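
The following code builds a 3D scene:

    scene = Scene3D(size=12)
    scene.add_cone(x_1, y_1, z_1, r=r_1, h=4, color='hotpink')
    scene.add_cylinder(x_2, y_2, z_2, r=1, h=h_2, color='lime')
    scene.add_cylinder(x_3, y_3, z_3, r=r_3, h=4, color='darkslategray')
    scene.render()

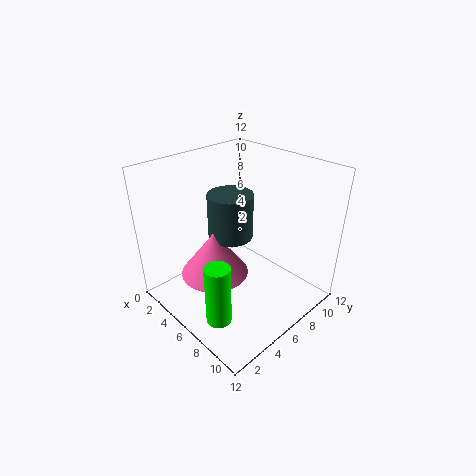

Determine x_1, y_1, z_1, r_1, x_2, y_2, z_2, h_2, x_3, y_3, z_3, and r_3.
x_1 = 4; y_1 = 5; z_1 = 2; r_1 = 3; x_2 = 8; y_2 = 2; z_2 = 1; h_2 = 5; x_3 = 4; y_3 = 7; z_3 = 5; r_3 = 2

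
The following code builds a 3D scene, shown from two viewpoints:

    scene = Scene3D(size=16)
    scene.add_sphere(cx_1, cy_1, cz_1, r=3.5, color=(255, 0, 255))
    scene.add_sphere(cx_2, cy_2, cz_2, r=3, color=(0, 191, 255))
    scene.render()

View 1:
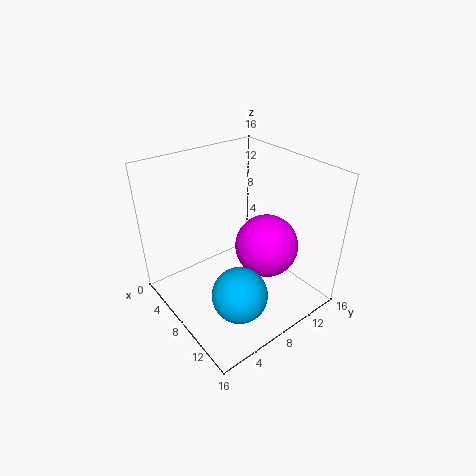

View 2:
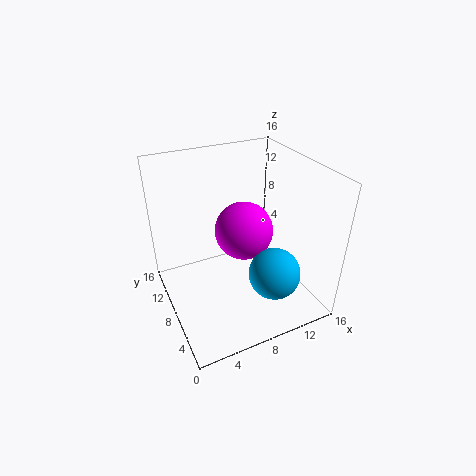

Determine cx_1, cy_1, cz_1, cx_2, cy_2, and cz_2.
cx_1 = 10, cy_1 = 10.5, cz_1 = 7, cx_2 = 11.5, cy_2 = 5.5, cz_2 = 3.5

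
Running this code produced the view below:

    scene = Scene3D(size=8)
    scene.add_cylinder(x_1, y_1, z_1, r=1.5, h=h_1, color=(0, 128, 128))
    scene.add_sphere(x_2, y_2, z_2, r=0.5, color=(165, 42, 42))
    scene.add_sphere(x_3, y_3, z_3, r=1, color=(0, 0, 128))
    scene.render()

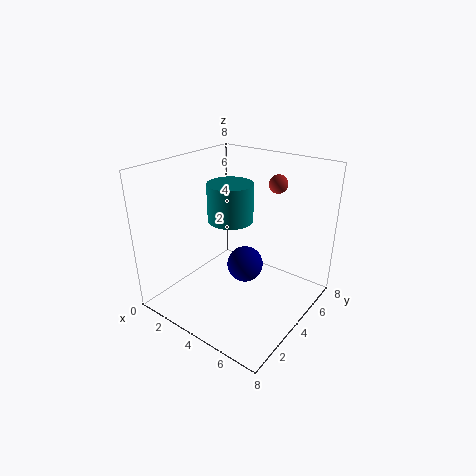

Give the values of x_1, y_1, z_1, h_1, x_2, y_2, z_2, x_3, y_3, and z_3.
x_1 = 1.5
y_1 = 6.5
z_1 = 3.5
h_1 = 2.5
x_2 = 5.5
y_2 = 5.5
z_2 = 7
x_3 = 4.5
y_3 = 4
z_3 = 2.5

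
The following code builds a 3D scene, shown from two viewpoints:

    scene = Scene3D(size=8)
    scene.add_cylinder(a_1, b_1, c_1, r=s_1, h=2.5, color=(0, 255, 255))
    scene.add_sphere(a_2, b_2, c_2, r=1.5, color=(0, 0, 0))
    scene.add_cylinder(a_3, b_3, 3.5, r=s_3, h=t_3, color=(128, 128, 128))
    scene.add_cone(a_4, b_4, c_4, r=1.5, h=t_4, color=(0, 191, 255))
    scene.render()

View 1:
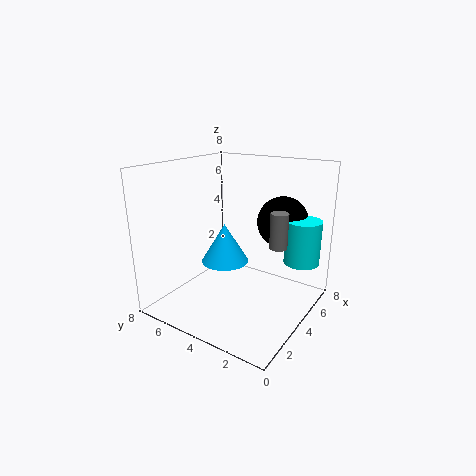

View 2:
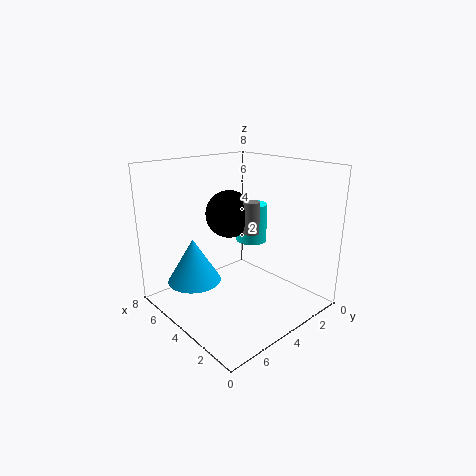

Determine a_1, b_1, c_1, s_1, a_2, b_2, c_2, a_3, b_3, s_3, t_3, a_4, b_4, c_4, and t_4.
a_1 = 6, b_1 = 1, c_1 = 2.5, s_1 = 1, a_2 = 6.5, b_2 = 2.5, c_2 = 4.5, a_3 = 5, b_3 = 2, s_3 = 0.5, t_3 = 2, a_4 = 5.5, b_4 = 6, c_4 = 1.5, t_4 = 2.5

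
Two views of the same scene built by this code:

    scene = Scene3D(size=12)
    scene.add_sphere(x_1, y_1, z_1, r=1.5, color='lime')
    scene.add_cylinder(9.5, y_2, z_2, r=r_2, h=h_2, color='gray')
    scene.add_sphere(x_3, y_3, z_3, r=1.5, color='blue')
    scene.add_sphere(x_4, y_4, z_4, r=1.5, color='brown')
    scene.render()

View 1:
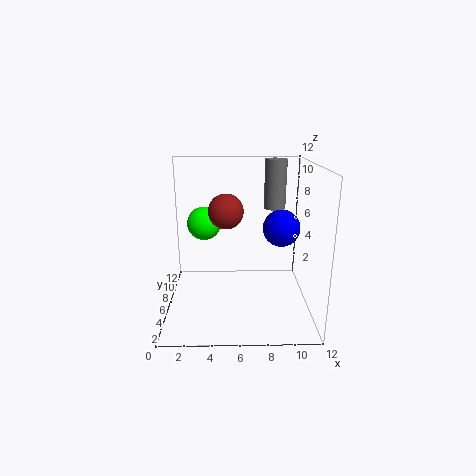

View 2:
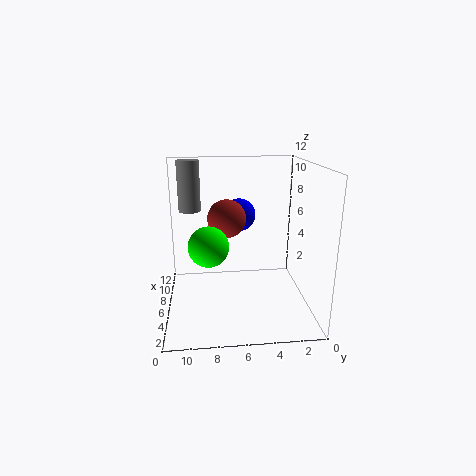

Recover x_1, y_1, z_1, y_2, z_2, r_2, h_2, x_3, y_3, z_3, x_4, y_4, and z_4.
x_1 = 3, y_1 = 8.5, z_1 = 6.5, y_2 = 10, z_2 = 7.5, r_2 = 1, h_2 = 4.5, x_3 = 9.5, y_3 = 5.5, z_3 = 7, x_4 = 5, y_4 = 7, z_4 = 8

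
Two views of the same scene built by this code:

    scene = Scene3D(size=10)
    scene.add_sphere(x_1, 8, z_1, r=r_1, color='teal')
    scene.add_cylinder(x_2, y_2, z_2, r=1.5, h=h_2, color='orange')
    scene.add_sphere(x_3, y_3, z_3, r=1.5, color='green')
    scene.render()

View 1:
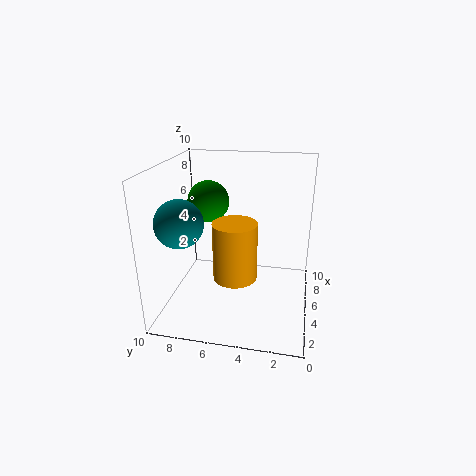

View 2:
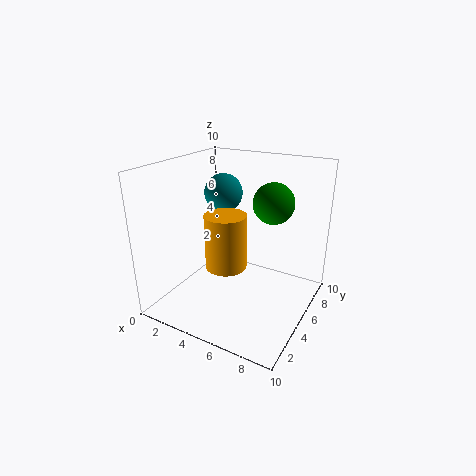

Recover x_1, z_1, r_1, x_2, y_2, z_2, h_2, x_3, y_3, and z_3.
x_1 = 2; z_1 = 7; r_1 = 1.5; x_2 = 4; y_2 = 5; z_2 = 2.5; h_2 = 4; x_3 = 6.5; y_3 = 7.5; z_3 = 7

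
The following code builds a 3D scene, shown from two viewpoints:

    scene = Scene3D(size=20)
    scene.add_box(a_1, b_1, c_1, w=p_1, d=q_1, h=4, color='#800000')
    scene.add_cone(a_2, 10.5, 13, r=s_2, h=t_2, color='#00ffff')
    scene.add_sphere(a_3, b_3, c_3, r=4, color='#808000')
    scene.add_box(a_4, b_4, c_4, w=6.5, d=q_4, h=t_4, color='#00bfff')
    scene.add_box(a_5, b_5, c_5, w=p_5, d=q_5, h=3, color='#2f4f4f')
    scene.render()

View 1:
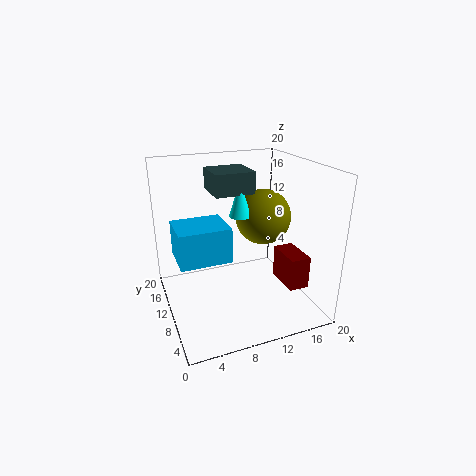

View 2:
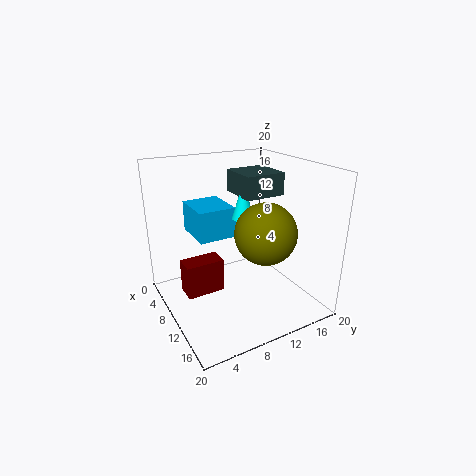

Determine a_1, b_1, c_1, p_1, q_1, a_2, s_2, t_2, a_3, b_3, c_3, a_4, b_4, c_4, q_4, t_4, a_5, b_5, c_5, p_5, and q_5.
a_1 = 13; b_1 = 0.5; c_1 = 6.5; p_1 = 2.5; q_1 = 4.5; a_2 = 10.5; s_2 = 1.5; t_2 = 5; a_3 = 14.5; b_3 = 11.5; c_3 = 12; a_4 = 1; b_4 = 5.5; c_4 = 9; q_4 = 5.5; t_4 = 4.5; a_5 = 7; b_5 = 10; c_5 = 16; p_5 = 5.5; q_5 = 5.5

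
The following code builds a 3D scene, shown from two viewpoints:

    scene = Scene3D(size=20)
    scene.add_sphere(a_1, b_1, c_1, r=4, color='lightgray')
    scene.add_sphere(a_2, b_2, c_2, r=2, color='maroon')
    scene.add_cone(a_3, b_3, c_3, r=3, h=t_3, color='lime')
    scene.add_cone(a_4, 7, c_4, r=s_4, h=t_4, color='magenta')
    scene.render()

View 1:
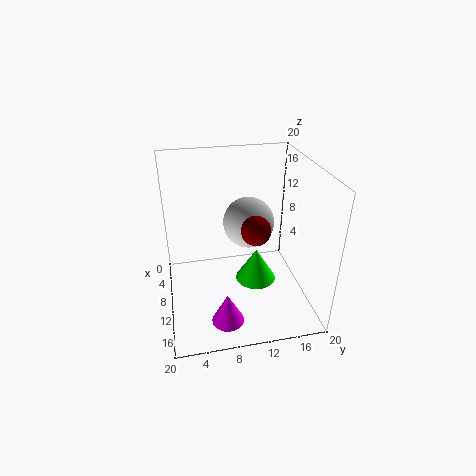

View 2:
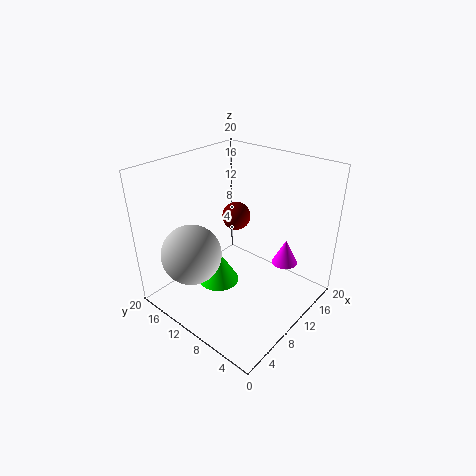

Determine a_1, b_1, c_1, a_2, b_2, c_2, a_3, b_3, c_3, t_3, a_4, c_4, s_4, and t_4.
a_1 = 4
b_1 = 13
c_1 = 9
a_2 = 12
b_2 = 12
c_2 = 12
a_3 = 9
b_3 = 13
c_3 = 2
t_3 = 5
a_4 = 18
c_4 = 3
s_4 = 2
t_4 = 4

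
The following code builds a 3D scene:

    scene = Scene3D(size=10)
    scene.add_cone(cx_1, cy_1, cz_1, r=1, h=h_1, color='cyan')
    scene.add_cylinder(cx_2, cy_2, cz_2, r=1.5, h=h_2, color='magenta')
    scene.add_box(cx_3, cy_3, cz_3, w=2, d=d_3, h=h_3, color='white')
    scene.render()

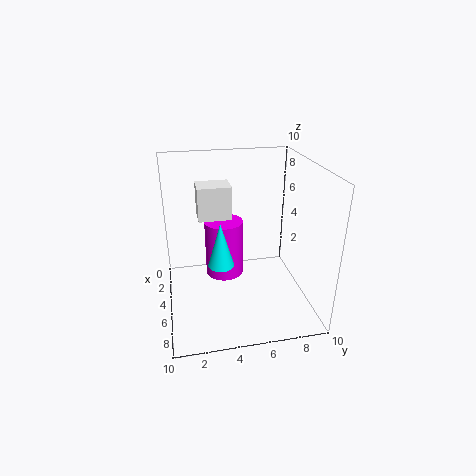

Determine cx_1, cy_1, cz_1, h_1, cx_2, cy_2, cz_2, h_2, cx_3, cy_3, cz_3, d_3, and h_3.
cx_1 = 3.5, cy_1 = 4, cz_1 = 2, h_1 = 3.5, cx_2 = 2, cy_2 = 4.5, cz_2 = 0.5, h_2 = 4.5, cx_3 = 1, cy_3 = 2.5, cz_3 = 5.5, d_3 = 2.5, h_3 = 2.5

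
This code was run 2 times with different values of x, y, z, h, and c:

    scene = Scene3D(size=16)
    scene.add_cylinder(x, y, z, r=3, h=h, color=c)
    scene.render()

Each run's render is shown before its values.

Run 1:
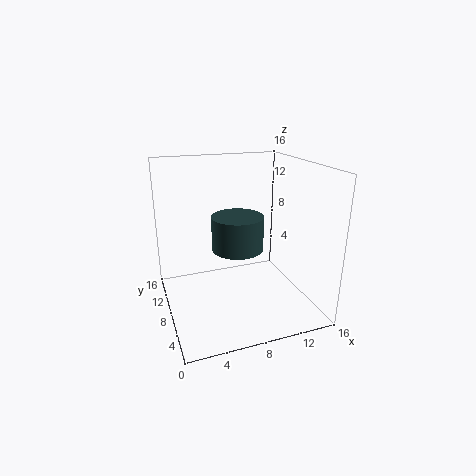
x = 8.5; y = 9.5; z = 6; h = 4; c = 'darkslategray'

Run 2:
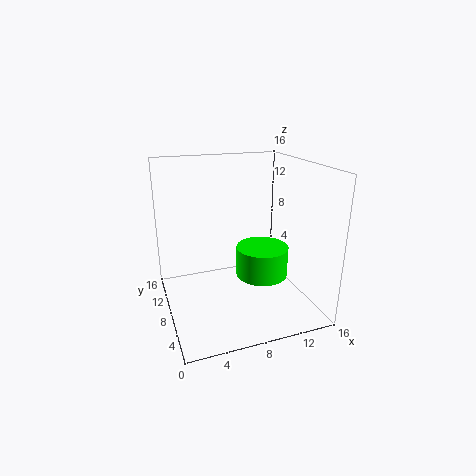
x = 11; y = 8; z = 3; h = 3.5; c = 'lime'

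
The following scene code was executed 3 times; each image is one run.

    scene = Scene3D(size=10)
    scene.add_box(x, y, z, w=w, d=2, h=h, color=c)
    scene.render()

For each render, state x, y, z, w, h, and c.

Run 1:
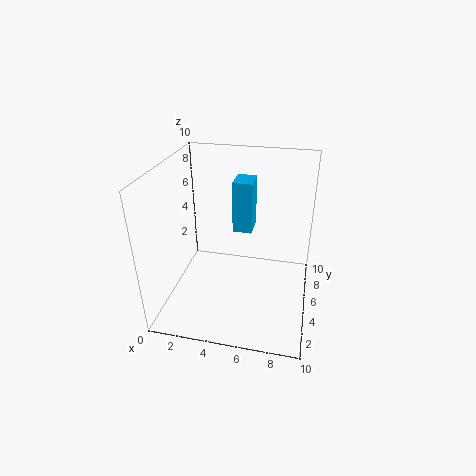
x = 4; y = 7.5; z = 4; w = 1.5; h = 4; c = 'deepskyblue'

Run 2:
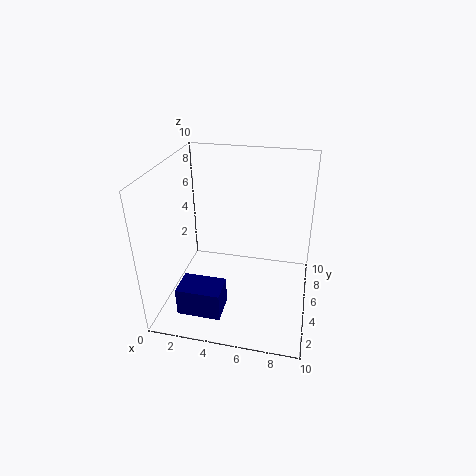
x = 1.5; y = 1.5; z = 0.5; w = 3; h = 2; c = 'navy'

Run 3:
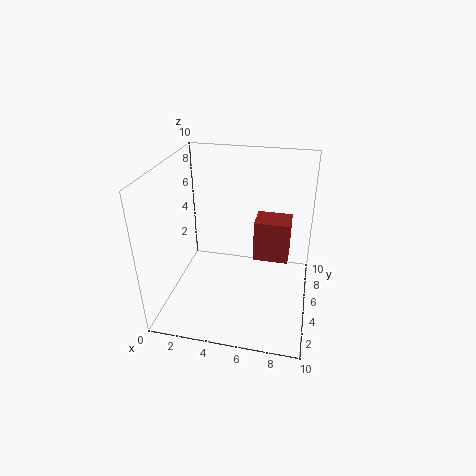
x = 6; y = 5.5; z = 3; w = 2.5; h = 3; c = 'brown'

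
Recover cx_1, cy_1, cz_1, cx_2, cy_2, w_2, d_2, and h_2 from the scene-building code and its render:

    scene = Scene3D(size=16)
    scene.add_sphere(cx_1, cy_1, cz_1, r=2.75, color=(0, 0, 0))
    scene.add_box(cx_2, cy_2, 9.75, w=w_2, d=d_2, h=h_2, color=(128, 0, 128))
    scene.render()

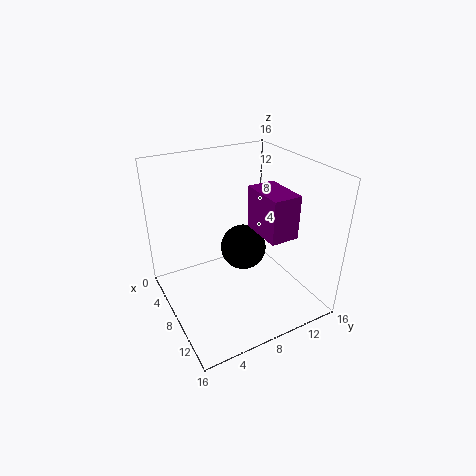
cx_1 = 5.75, cy_1 = 10, cz_1 = 5, cx_2 = 8.75, cy_2 = 8.75, w_2 = 4.75, d_2 = 3, h_2 = 4.5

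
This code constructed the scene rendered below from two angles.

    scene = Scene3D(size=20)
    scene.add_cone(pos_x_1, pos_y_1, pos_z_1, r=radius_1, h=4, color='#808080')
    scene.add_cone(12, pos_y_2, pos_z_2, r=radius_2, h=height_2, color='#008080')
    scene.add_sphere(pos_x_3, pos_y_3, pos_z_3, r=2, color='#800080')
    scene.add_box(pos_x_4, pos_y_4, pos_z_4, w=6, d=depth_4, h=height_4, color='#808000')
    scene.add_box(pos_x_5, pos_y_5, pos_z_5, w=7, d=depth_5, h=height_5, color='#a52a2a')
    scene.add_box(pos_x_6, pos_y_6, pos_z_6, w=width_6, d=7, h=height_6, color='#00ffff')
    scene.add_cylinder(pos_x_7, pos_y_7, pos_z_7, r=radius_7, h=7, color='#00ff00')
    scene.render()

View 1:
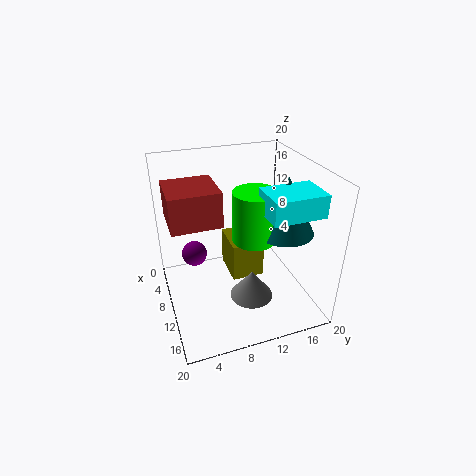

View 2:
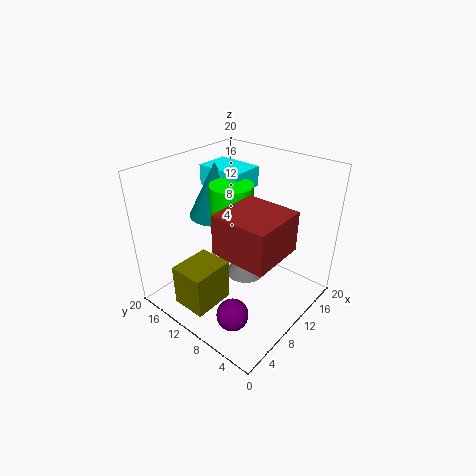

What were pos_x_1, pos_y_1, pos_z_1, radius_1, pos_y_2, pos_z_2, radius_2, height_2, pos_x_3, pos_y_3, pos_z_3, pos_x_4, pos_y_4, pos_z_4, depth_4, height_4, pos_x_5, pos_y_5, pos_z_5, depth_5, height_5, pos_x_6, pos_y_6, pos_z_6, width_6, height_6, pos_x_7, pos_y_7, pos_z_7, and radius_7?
pos_x_1 = 13, pos_y_1 = 11, pos_z_1 = 2, radius_1 = 3, pos_y_2 = 16, pos_z_2 = 11, radius_2 = 4, height_2 = 8, pos_x_3 = 3, pos_y_3 = 5, pos_z_3 = 4, pos_x_4 = 2, pos_y_4 = 10, pos_z_4 = 1, depth_4 = 5, height_4 = 6, pos_x_5 = 3, pos_y_5 = 1, pos_z_5 = 12, depth_5 = 7, height_5 = 5, pos_x_6 = 12, pos_y_6 = 12, pos_z_6 = 15, width_6 = 5, height_6 = 3, pos_x_7 = 11, pos_y_7 = 12, pos_z_7 = 10, radius_7 = 3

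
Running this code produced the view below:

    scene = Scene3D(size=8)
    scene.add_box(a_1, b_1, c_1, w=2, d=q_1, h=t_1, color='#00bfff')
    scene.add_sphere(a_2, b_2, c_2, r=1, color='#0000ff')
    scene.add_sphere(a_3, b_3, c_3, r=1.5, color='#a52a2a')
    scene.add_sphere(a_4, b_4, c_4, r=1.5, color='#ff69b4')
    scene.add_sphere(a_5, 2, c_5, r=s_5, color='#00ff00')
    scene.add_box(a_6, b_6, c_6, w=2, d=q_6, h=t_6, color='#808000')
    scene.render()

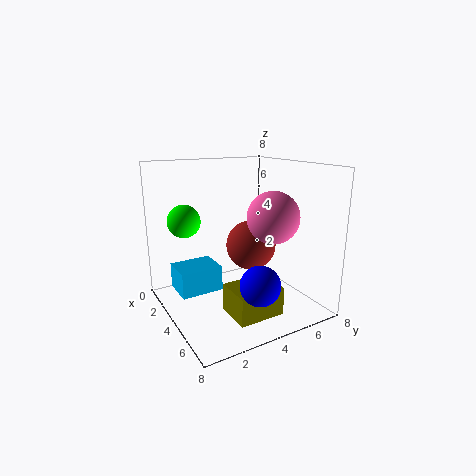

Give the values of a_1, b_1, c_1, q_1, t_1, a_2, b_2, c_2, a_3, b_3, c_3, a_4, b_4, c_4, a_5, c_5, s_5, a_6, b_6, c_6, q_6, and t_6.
a_1 = 1; b_1 = 1; c_1 = 0.5; q_1 = 2.5; t_1 = 1.5; a_2 = 7; b_2 = 3.5; c_2 = 2.5; a_3 = 3; b_3 = 5.5; c_3 = 3; a_4 = 4.5; b_4 = 6; c_4 = 5; a_5 = 1; c_5 = 4.5; s_5 = 1; a_6 = 5; b_6 = 2.5; c_6 = 0.5; q_6 = 2.5; t_6 = 1.5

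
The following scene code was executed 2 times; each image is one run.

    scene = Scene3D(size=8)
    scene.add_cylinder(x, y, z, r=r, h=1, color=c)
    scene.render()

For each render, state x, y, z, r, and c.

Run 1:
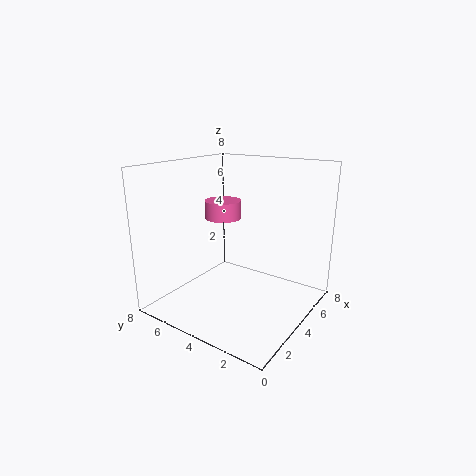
x = 4
y = 5
z = 5
r = 1
c = 'hotpink'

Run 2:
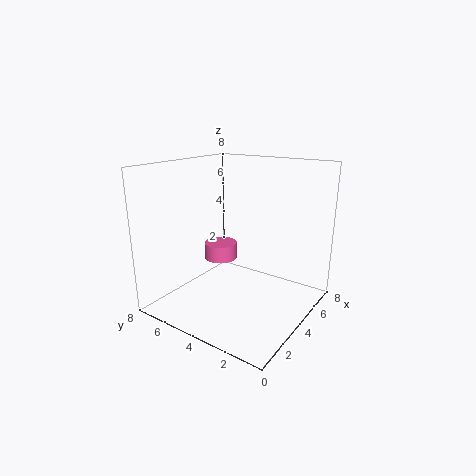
x = 5
y = 6
z = 2
r = 1
c = 'hotpink'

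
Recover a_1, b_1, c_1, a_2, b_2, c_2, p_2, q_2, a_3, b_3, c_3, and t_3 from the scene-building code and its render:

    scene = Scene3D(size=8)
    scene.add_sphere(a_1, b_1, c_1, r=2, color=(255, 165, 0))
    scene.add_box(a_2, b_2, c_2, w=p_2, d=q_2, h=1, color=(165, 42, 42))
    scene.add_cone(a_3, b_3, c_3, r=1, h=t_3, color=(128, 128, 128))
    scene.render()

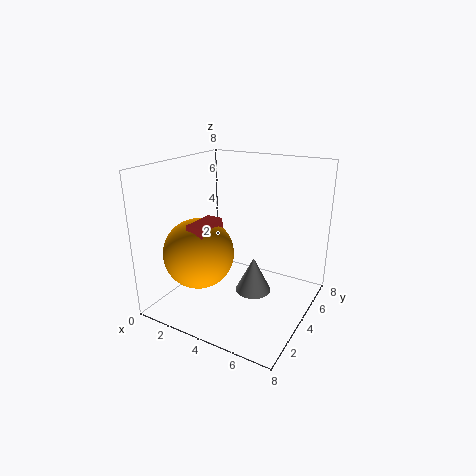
a_1 = 2; b_1 = 3; c_1 = 3; a_2 = 2; b_2 = 2; c_2 = 4; p_2 = 1; q_2 = 2; a_3 = 5; b_3 = 4; c_3 = 1; t_3 = 2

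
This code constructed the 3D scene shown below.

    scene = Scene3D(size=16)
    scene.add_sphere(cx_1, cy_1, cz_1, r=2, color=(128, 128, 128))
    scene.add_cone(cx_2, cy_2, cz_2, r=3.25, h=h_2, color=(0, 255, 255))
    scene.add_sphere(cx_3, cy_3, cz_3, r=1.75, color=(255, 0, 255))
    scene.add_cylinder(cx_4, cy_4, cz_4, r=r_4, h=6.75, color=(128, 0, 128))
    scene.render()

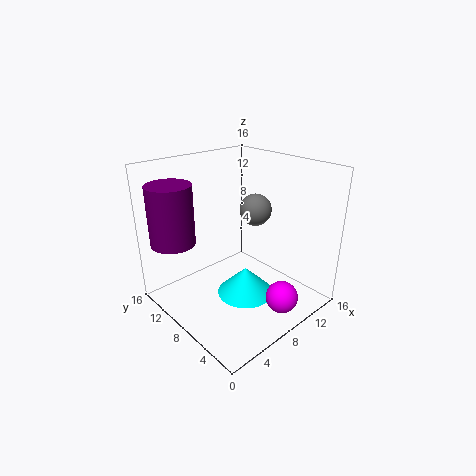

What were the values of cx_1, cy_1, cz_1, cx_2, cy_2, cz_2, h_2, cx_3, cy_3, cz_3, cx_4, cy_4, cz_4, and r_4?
cx_1 = 13.25; cy_1 = 10.5; cz_1 = 9.25; cx_2 = 8.5; cy_2 = 7.25; cz_2 = 1; h_2 = 3.25; cx_3 = 9.5; cy_3 = 2.5; cz_3 = 2.25; cx_4 = 2.75; cy_4 = 13; cz_4 = 7.25; r_4 = 2.5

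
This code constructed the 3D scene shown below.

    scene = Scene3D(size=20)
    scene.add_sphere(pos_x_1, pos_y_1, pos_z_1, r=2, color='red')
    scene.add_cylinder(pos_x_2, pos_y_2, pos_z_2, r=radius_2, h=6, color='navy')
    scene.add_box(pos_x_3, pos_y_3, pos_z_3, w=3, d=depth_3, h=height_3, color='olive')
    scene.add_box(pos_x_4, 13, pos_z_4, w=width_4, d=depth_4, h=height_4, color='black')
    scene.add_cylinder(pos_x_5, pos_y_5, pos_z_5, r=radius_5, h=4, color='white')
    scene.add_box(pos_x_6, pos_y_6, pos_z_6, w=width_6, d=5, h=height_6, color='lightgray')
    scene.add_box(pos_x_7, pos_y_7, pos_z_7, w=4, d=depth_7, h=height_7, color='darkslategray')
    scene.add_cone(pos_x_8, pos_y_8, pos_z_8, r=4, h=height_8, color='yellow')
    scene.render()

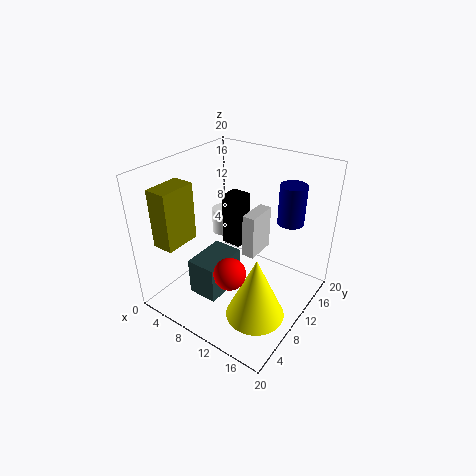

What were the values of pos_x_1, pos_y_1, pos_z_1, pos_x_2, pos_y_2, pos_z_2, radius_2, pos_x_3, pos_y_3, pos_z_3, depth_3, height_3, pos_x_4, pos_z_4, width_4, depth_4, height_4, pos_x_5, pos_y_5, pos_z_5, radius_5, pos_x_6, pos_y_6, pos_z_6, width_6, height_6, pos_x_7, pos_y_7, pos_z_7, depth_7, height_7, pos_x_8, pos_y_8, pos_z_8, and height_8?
pos_x_1 = 13
pos_y_1 = 4
pos_z_1 = 9
pos_x_2 = 14
pos_y_2 = 18
pos_z_2 = 10
radius_2 = 2
pos_x_3 = 2
pos_y_3 = 2
pos_z_3 = 10
depth_3 = 5
height_3 = 8
pos_x_4 = 5
pos_z_4 = 6
width_4 = 3
depth_4 = 3
height_4 = 8
pos_x_5 = 3
pos_y_5 = 16
pos_z_5 = 6
radius_5 = 2
pos_x_6 = 8
pos_y_6 = 14
pos_z_6 = 4
width_6 = 2
height_6 = 7
pos_x_7 = 7
pos_y_7 = 3
pos_z_7 = 4
depth_7 = 6
height_7 = 5
pos_x_8 = 15
pos_y_8 = 7
pos_z_8 = 1
height_8 = 9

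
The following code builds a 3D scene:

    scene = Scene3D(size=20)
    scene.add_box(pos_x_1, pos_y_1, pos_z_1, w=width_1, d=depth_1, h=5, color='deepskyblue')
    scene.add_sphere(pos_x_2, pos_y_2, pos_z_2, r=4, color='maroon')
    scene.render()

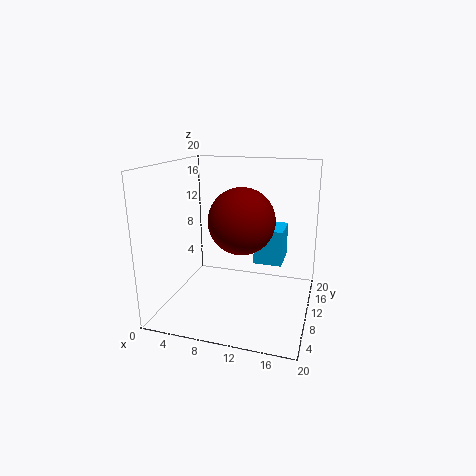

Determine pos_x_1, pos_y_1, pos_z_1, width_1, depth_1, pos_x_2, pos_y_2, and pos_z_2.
pos_x_1 = 12; pos_y_1 = 11; pos_z_1 = 6; width_1 = 4; depth_1 = 5; pos_x_2 = 12; pos_y_2 = 5; pos_z_2 = 14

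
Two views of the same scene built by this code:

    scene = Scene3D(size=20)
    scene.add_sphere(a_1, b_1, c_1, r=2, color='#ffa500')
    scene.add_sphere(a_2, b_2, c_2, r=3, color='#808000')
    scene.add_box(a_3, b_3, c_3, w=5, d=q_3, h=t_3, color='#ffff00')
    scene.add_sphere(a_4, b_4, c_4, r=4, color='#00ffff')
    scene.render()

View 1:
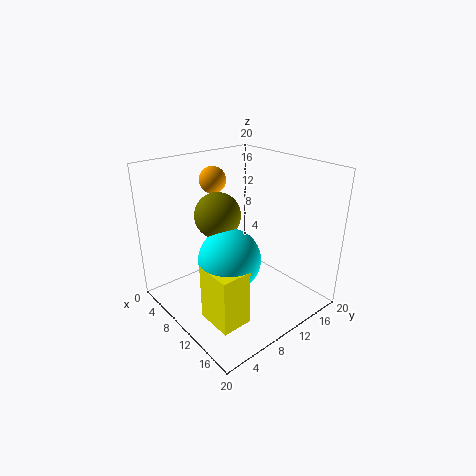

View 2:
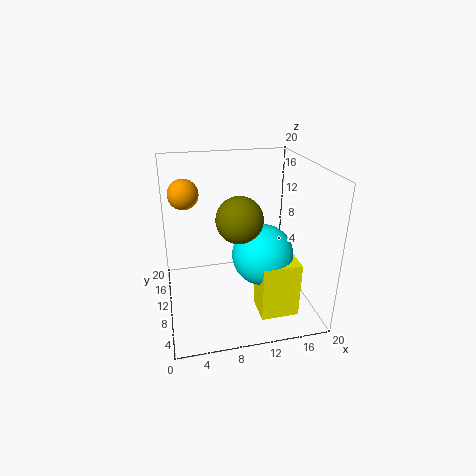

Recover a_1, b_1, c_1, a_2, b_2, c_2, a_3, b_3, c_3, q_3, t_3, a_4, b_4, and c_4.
a_1 = 3
b_1 = 11
c_1 = 16.5
a_2 = 9.5
b_2 = 7
c_2 = 14
a_3 = 11.5
b_3 = 2.5
c_3 = 1.5
q_3 = 4
t_3 = 7.5
a_4 = 12.5
b_4 = 6.5
c_4 = 9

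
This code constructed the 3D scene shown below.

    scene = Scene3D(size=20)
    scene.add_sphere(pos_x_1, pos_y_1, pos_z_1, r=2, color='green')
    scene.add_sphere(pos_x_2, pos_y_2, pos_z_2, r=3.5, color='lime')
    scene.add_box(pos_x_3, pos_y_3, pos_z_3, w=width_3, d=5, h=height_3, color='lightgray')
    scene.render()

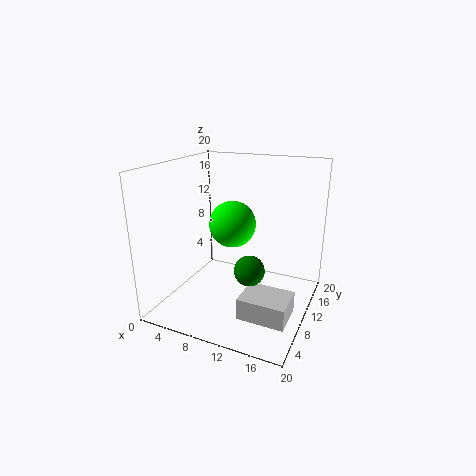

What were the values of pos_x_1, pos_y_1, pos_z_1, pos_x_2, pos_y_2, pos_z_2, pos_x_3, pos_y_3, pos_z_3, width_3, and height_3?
pos_x_1 = 13
pos_y_1 = 7
pos_z_1 = 7
pos_x_2 = 7.5
pos_y_2 = 13.5
pos_z_2 = 10.5
pos_x_3 = 12
pos_y_3 = 5
pos_z_3 = 0.5
width_3 = 6.5
height_3 = 3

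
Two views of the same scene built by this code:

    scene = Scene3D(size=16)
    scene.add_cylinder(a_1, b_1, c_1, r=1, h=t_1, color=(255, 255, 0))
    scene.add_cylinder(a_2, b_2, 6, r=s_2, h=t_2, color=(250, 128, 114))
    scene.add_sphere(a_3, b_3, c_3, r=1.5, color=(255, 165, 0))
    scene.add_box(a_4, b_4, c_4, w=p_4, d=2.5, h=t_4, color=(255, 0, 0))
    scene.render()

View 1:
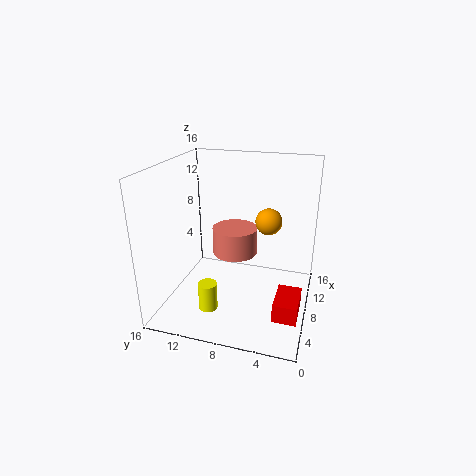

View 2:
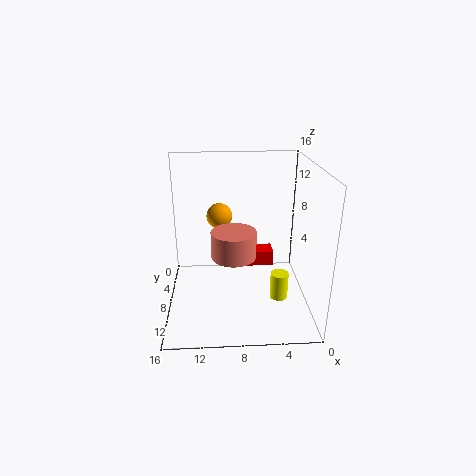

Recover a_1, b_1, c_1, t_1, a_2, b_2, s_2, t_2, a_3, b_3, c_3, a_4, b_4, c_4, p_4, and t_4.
a_1 = 3.5, b_1 = 10, c_1 = 1.5, t_1 = 3, a_2 = 8.5, b_2 = 8.5, s_2 = 2.5, t_2 = 3, a_3 = 10, b_3 = 5, c_3 = 9.5, a_4 = 3, b_4 = 0.5, c_4 = 1.5, p_4 = 4, t_4 = 2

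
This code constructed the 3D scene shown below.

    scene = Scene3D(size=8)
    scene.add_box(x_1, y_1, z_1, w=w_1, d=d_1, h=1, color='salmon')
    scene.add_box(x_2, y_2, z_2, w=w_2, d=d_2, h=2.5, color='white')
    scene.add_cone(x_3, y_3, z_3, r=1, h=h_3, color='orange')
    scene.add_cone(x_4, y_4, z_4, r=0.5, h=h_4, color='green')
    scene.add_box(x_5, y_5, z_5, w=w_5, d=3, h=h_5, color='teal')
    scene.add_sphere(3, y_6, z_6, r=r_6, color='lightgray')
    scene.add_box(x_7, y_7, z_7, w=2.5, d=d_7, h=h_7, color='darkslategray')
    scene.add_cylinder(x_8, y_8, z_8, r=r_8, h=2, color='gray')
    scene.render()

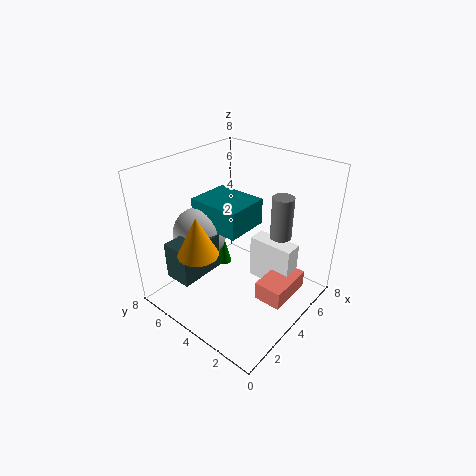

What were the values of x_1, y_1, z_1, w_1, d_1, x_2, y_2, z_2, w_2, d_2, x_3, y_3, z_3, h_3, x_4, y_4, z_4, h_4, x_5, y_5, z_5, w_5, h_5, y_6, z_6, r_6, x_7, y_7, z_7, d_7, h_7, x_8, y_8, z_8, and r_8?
x_1 = 3
y_1 = 0.5
z_1 = 1.5
w_1 = 2.5
d_1 = 1.5
x_2 = 4.5
y_2 = 1
z_2 = 1.5
w_2 = 1
d_2 = 2.5
x_3 = 1
y_3 = 4
z_3 = 4.5
h_3 = 2
x_4 = 5.5
y_4 = 6.5
z_4 = 0.5
h_4 = 2
x_5 = 3
y_5 = 3.5
z_5 = 4.5
w_5 = 2.5
h_5 = 1.5
y_6 = 6
z_6 = 4
r_6 = 1.5
x_7 = 0.5
y_7 = 4.5
z_7 = 2.5
d_7 = 1.5
h_7 = 2
x_8 = 3.5
y_8 = 1
z_8 = 5.5
r_8 = 0.5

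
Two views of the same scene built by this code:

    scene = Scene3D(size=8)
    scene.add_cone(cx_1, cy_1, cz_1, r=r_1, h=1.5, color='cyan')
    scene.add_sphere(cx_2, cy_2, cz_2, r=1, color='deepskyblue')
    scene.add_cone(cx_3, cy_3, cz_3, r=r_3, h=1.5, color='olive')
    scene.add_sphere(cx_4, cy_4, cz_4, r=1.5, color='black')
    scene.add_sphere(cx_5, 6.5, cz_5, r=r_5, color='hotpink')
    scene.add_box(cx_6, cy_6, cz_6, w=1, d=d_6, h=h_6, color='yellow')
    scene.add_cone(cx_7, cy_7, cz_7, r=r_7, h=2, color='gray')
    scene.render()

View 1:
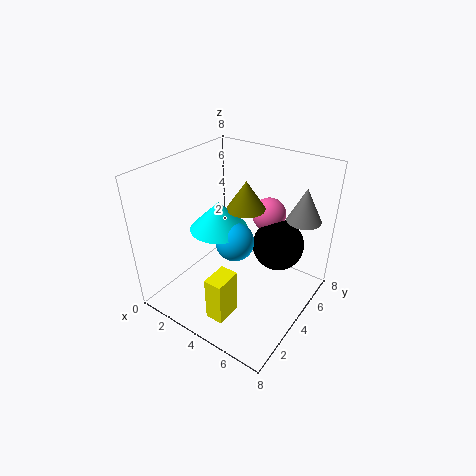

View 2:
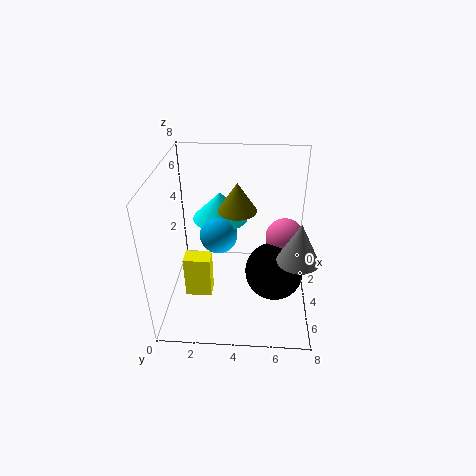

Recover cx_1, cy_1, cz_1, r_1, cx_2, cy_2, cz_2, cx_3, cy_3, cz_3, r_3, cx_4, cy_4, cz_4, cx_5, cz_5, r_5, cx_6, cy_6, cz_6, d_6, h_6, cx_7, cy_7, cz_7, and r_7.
cx_1 = 3.5; cy_1 = 3; cz_1 = 5; r_1 = 1.5; cx_2 = 4.5; cy_2 = 3; cz_2 = 4.5; cx_3 = 4.5; cy_3 = 4; cz_3 = 6; r_3 = 1; cx_4 = 5.5; cy_4 = 6; cz_4 = 3; cx_5 = 4.5; cz_5 = 4.5; r_5 = 1; cx_6 = 4; cy_6 = 1; cz_6 = 0.5; d_6 = 1.5; h_6 = 2.5; cx_7 = 6.5; cy_7 = 7; cz_7 = 4.5; r_7 = 1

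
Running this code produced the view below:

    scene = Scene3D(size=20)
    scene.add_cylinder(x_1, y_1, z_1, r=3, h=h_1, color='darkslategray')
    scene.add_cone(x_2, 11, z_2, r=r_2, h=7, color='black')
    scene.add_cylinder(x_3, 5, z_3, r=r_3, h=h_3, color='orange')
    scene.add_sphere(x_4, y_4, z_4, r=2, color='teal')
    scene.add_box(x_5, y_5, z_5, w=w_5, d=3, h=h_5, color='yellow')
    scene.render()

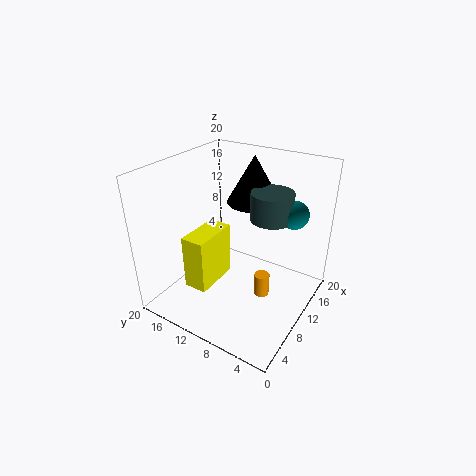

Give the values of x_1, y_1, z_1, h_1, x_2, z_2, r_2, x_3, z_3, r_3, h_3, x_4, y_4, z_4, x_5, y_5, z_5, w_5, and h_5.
x_1 = 14; y_1 = 7; z_1 = 12; h_1 = 4; x_2 = 16; z_2 = 13; r_2 = 4; x_3 = 8; z_3 = 4; r_3 = 1; h_3 = 3; x_4 = 15; y_4 = 4; z_4 = 13; x_5 = 2; y_5 = 10; z_5 = 6; w_5 = 6; h_5 = 7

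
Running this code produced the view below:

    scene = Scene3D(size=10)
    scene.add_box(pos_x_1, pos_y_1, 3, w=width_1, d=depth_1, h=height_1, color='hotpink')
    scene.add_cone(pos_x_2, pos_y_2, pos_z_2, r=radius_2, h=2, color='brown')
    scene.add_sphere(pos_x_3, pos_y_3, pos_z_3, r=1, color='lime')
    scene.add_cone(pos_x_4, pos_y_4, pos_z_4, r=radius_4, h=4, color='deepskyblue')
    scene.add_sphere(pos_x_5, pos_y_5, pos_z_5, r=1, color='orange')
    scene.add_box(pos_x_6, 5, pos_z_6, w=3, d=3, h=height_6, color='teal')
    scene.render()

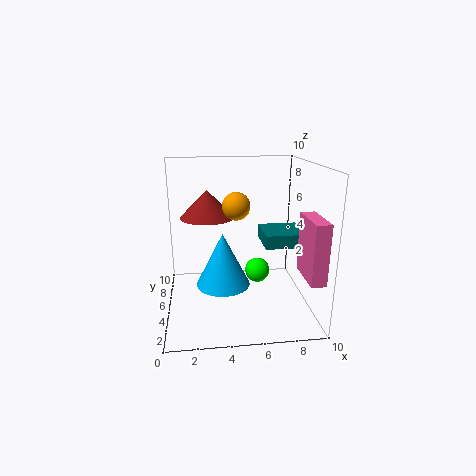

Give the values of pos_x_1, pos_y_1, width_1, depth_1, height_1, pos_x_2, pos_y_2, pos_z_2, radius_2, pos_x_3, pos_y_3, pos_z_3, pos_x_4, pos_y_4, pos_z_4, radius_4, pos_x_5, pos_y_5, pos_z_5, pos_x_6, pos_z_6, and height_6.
pos_x_1 = 9; pos_y_1 = 1; width_1 = 1; depth_1 = 3; height_1 = 4; pos_x_2 = 3; pos_y_2 = 7; pos_z_2 = 6; radius_2 = 2; pos_x_3 = 7; pos_y_3 = 8; pos_z_3 = 1; pos_x_4 = 4; pos_y_4 = 6; pos_z_4 = 1; radius_4 = 2; pos_x_5 = 5; pos_y_5 = 6; pos_z_5 = 7; pos_x_6 = 7; pos_z_6 = 4; height_6 = 1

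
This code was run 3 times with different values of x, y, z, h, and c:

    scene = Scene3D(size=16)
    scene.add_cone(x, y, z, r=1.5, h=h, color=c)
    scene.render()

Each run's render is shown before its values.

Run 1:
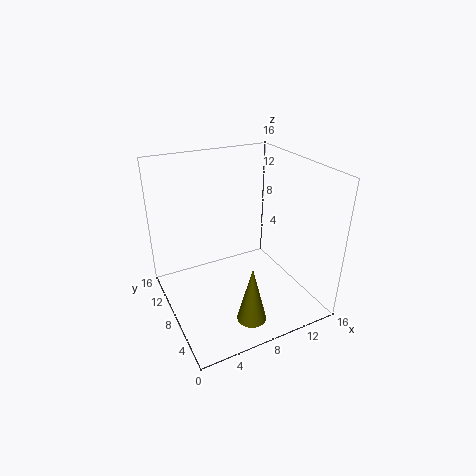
x = 6.5, y = 2, z = 2, h = 6, c = 'olive'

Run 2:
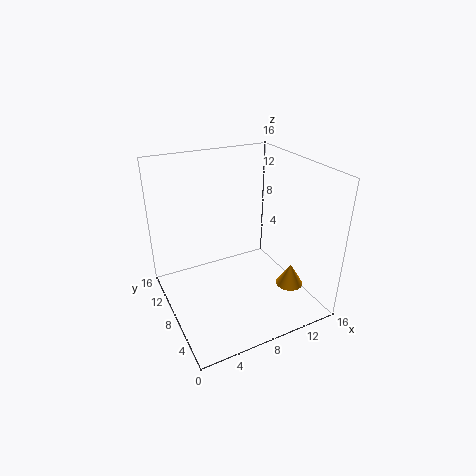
x = 12.5, y = 4, z = 3, h = 2.5, c = 'orange'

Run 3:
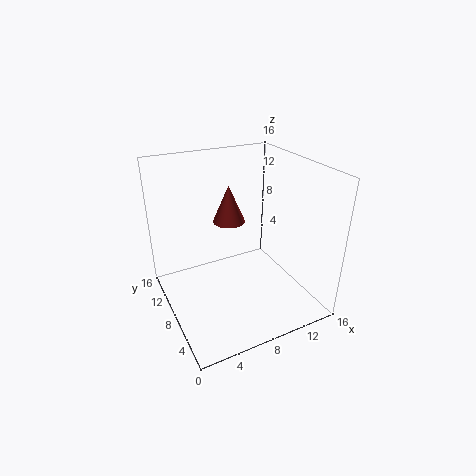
x = 5.5, y = 5, z = 12, h = 3.5, c = 'brown'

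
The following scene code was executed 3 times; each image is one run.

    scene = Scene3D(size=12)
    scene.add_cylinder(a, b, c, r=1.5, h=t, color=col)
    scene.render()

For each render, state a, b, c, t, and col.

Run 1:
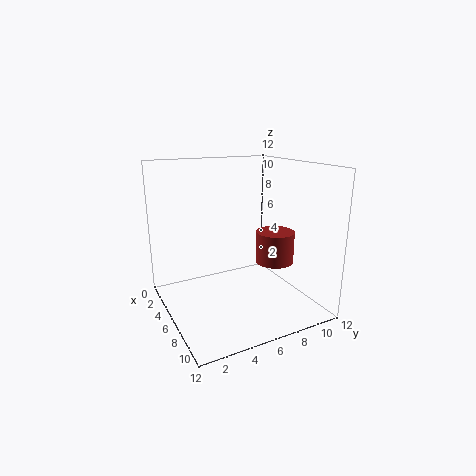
a = 8.5, b = 8, c = 4.5, t = 2.5, col = 'brown'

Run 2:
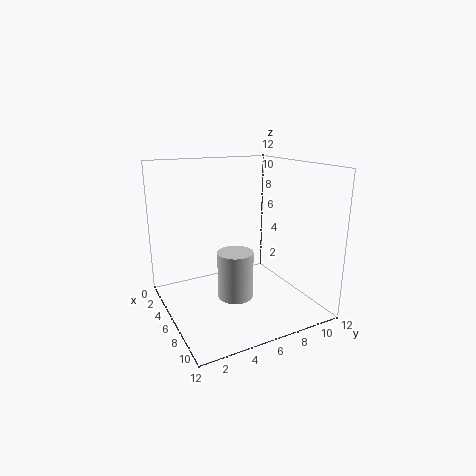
a = 6.5, b = 5.5, c = 1, t = 4, col = 'lightgray'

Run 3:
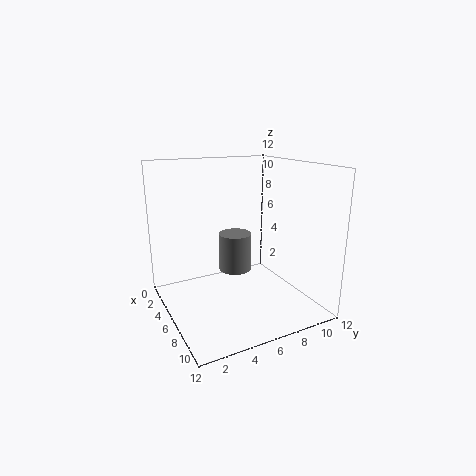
a = 3.5, b = 7, c = 2, t = 3.5, col = 'gray'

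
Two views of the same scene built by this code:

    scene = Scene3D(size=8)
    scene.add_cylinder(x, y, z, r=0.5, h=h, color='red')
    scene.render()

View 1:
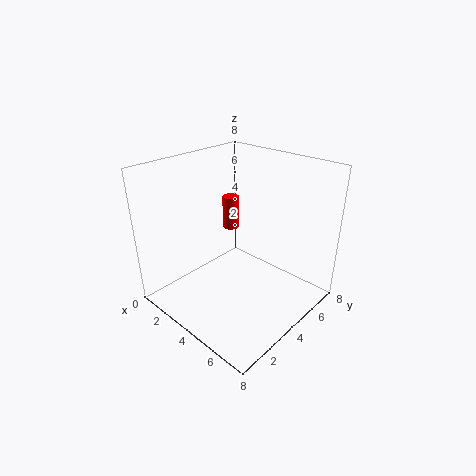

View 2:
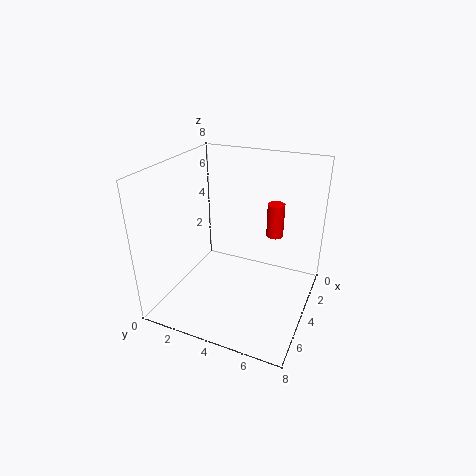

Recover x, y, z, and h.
x = 2; y = 5.5; z = 3.5; h = 2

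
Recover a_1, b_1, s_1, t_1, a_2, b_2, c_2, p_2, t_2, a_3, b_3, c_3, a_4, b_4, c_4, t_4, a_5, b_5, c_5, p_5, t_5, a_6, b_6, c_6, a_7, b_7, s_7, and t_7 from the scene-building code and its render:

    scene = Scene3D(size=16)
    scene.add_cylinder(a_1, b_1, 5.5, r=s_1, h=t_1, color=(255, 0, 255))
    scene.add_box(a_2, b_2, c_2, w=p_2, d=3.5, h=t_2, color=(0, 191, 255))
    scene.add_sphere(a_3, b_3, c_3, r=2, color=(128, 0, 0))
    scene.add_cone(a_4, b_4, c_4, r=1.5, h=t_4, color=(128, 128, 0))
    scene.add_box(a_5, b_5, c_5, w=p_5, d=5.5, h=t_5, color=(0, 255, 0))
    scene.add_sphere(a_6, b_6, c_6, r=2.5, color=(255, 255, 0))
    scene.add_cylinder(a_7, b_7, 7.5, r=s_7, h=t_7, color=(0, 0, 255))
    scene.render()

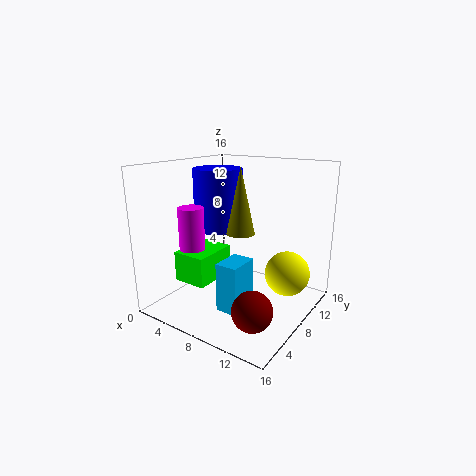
a_1 = 2.5
b_1 = 6.5
s_1 = 1.5
t_1 = 5.5
a_2 = 7.5
b_2 = 4.5
c_2 = 0.5
p_2 = 2.5
t_2 = 5.5
a_3 = 13
b_3 = 3
c_3 = 3
a_4 = 9
b_4 = 7
c_4 = 9
t_4 = 7
a_5 = 1.5
b_5 = 4.5
c_5 = 2.5
p_5 = 4
t_5 = 3.5
a_6 = 13
b_6 = 10.5
c_6 = 4
a_7 = 3
b_7 = 11
s_7 = 3
t_7 = 7.5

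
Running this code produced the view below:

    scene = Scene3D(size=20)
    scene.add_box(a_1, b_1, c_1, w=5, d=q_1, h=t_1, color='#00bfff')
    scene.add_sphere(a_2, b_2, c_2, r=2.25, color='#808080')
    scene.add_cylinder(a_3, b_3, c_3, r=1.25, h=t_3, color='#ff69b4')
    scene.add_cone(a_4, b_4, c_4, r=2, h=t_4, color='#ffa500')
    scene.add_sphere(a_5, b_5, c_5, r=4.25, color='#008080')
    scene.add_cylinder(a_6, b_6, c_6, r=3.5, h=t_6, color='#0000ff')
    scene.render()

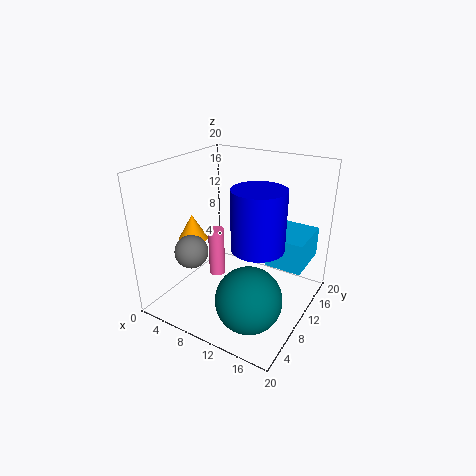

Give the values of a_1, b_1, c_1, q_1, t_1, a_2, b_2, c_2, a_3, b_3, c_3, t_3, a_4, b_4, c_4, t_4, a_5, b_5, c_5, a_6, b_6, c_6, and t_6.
a_1 = 14; b_1 = 10.75; c_1 = 6.5; q_1 = 6.75; t_1 = 4.25; a_2 = 5.75; b_2 = 5; c_2 = 9; a_3 = 4.5; b_3 = 12.5; c_3 = 1.25; t_3 = 7.75; a_4 = 4.75; b_4 = 6.75; c_4 = 10; t_4 = 3.5; a_5 = 14.75; b_5 = 4.75; c_5 = 4.75; a_6 = 13.75; b_6 = 8.75; c_6 = 10; t_6 = 8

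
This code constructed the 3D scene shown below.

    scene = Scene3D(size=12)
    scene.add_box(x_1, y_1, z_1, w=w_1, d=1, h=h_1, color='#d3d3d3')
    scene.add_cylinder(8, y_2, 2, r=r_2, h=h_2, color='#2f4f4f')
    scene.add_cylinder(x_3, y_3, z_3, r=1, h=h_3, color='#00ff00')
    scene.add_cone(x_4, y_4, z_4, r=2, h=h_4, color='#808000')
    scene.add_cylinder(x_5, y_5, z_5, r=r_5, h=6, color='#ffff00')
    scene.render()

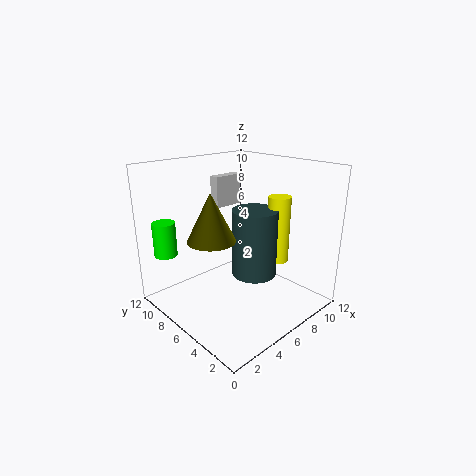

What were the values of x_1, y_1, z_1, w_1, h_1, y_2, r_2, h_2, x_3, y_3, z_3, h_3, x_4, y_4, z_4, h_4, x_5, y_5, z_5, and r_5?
x_1 = 8; y_1 = 11; z_1 = 7; w_1 = 3; h_1 = 3; y_2 = 6; r_2 = 2; h_2 = 6; x_3 = 2; y_3 = 11; z_3 = 4; h_3 = 3; x_4 = 4; y_4 = 7; z_4 = 6; h_4 = 4; x_5 = 10; y_5 = 5; z_5 = 3; r_5 = 1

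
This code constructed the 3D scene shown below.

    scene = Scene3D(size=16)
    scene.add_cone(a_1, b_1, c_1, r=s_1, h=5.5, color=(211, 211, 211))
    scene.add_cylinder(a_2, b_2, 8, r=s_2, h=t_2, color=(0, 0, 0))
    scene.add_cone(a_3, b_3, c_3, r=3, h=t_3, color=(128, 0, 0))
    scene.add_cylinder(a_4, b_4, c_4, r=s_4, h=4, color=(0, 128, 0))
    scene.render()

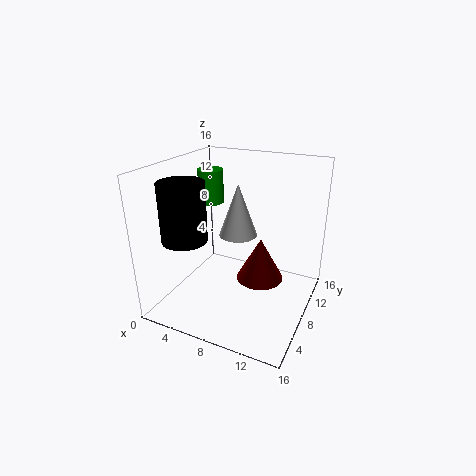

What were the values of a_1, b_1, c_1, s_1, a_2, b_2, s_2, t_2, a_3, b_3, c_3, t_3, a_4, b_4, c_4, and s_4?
a_1 = 8.5
b_1 = 7
c_1 = 9
s_1 = 2
a_2 = 3
b_2 = 5
s_2 = 2.5
t_2 = 6.5
a_3 = 9
b_3 = 12.5
c_3 = 0.5
t_3 = 5.5
a_4 = 3
b_4 = 11
c_4 = 10.5
s_4 = 1.5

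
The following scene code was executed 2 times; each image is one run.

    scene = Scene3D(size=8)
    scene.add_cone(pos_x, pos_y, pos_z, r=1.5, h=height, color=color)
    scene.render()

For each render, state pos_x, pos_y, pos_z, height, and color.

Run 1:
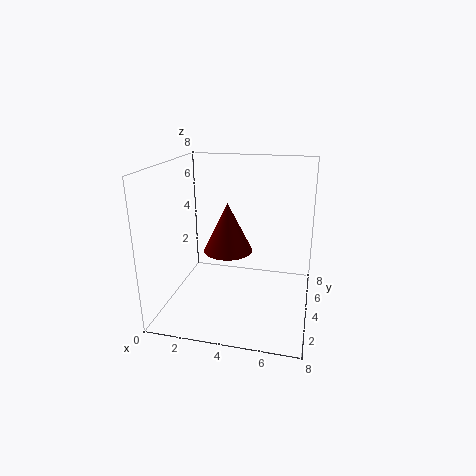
pos_x = 3; pos_y = 5.5; pos_z = 2.5; height = 3; color = 'maroon'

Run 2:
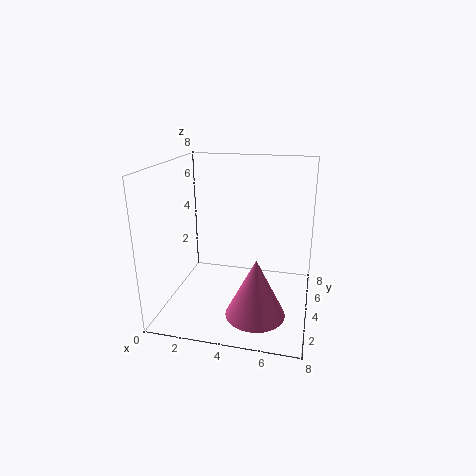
pos_x = 5.5; pos_y = 1.5; pos_z = 1; height = 3; color = 'hotpink'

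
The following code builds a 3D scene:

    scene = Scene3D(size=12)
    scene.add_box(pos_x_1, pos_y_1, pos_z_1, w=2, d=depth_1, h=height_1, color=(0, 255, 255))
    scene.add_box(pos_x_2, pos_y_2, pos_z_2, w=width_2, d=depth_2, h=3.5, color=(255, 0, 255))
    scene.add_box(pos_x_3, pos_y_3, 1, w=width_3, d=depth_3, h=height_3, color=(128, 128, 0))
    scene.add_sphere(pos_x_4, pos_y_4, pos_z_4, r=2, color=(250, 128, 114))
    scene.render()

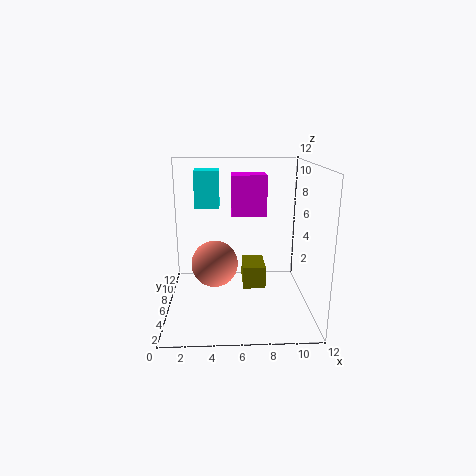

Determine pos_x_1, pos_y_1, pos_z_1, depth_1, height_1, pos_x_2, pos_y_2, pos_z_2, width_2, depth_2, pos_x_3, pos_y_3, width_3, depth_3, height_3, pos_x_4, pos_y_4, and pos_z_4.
pos_x_1 = 2.5
pos_y_1 = 6
pos_z_1 = 8.5
depth_1 = 2
height_1 = 3
pos_x_2 = 5.5
pos_y_2 = 7
pos_z_2 = 7.5
width_2 = 3
depth_2 = 2
pos_x_3 = 6.5
pos_y_3 = 6.5
width_3 = 2
depth_3 = 3
height_3 = 2
pos_x_4 = 4
pos_y_4 = 6.5
pos_z_4 = 3.5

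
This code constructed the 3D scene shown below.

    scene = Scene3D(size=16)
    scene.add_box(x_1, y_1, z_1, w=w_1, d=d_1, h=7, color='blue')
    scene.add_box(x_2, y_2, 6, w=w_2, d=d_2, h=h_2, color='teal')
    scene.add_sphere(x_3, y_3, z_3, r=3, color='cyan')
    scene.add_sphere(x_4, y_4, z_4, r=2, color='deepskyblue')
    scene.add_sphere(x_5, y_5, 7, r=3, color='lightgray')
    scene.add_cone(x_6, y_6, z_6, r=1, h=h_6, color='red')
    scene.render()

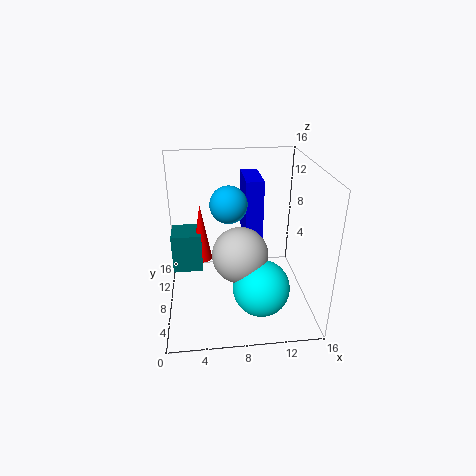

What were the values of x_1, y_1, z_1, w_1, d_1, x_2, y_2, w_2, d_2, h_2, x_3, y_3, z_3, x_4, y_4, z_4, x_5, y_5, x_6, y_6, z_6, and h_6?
x_1 = 9
y_1 = 9
z_1 = 7
w_1 = 2
d_1 = 5
x_2 = 1
y_2 = 5
w_2 = 3
d_2 = 3
h_2 = 4
x_3 = 10
y_3 = 4
z_3 = 4
x_4 = 7
y_4 = 8
z_4 = 12
x_5 = 8
y_5 = 6
x_6 = 4
y_6 = 6
z_6 = 7
h_6 = 6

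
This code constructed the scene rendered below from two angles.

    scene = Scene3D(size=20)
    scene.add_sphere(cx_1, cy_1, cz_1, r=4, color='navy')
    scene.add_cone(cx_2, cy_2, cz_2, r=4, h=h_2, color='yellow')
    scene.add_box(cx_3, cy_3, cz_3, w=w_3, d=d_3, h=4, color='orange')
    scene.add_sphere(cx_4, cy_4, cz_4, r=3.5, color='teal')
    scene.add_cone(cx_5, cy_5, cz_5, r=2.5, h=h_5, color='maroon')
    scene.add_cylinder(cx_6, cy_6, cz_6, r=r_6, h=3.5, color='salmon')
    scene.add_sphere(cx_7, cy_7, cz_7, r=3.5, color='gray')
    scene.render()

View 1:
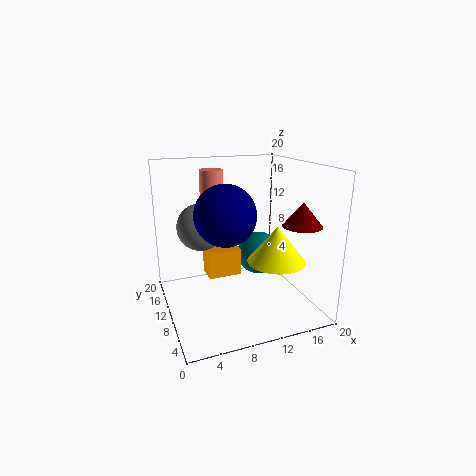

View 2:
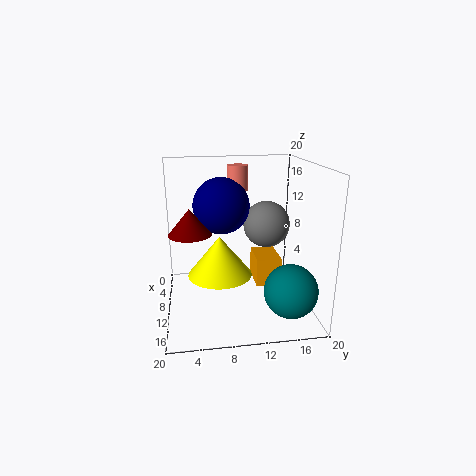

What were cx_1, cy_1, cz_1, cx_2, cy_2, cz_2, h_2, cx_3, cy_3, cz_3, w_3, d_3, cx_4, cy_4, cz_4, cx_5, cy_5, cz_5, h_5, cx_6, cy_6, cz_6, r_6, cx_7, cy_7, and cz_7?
cx_1 = 7.5
cy_1 = 8
cz_1 = 14
cx_2 = 14.5
cy_2 = 7
cz_2 = 7
h_2 = 5
cx_3 = 6.5
cy_3 = 12.5
cz_3 = 3
w_3 = 5
d_3 = 3.5
cx_4 = 16
cy_4 = 16
cz_4 = 4.5
cx_5 = 16
cy_5 = 3.5
cz_5 = 13
h_5 = 3
cx_6 = 6.5
cy_6 = 10.5
cz_6 = 16
r_6 = 1.5
cx_7 = 6
cy_7 = 15
cz_7 = 10.5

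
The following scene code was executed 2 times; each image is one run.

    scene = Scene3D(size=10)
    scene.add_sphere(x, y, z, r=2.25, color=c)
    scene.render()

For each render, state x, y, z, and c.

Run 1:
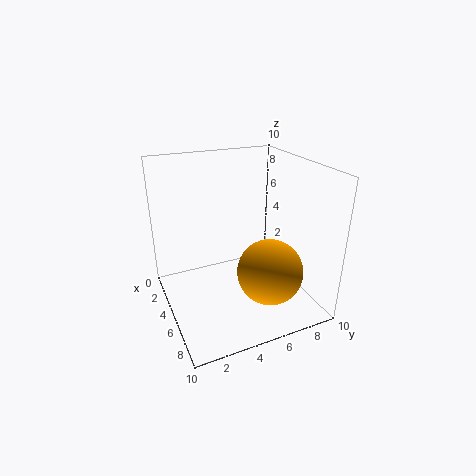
x = 7, y = 6.5, z = 3, c = 'orange'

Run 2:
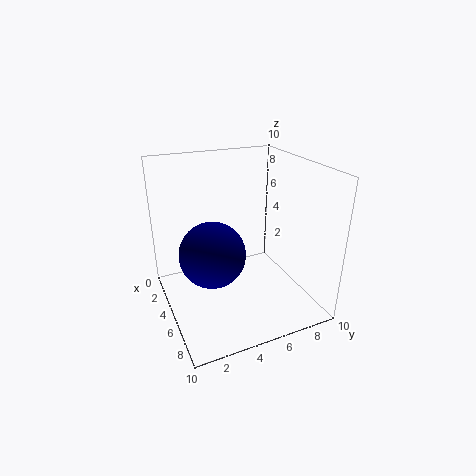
x = 5.25, y = 3, z = 4.25, c = 'navy'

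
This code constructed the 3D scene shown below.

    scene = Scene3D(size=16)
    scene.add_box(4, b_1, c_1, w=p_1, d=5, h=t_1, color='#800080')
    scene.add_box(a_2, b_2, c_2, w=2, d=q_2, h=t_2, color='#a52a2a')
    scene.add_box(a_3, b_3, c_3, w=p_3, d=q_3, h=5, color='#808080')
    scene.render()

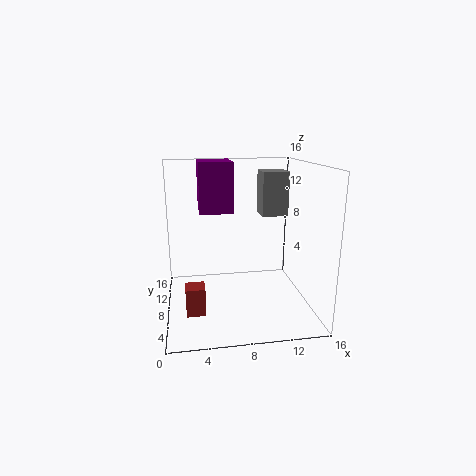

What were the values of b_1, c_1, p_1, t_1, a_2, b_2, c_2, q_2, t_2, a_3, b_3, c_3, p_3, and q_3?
b_1 = 11
c_1 = 10
p_1 = 4
t_1 = 6
a_2 = 2
b_2 = 4
c_2 = 1
q_2 = 2
t_2 = 3
a_3 = 11
b_3 = 9
c_3 = 10
p_3 = 3
q_3 = 3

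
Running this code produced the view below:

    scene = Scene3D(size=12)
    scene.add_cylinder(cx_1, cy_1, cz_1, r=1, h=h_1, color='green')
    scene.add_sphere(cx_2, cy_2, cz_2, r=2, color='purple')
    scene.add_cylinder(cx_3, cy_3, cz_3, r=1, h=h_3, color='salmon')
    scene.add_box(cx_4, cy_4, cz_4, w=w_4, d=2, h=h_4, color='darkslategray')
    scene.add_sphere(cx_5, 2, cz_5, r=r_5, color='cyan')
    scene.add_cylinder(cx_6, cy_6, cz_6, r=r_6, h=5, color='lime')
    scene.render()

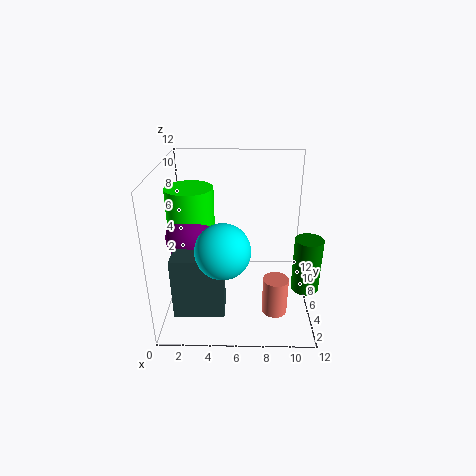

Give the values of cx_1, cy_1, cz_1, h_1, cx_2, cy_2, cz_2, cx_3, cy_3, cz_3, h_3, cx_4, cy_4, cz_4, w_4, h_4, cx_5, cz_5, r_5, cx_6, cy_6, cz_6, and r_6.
cx_1 = 11; cy_1 = 2; cz_1 = 4; h_1 = 4; cx_2 = 2; cy_2 = 6; cz_2 = 6; cx_3 = 9; cy_3 = 3; cz_3 = 1; h_3 = 3; cx_4 = 1; cy_4 = 2; cz_4 = 1; w_4 = 4; h_4 = 5; cx_5 = 5; cz_5 = 7; r_5 = 2; cx_6 = 2; cy_6 = 7; cz_6 = 5; r_6 = 2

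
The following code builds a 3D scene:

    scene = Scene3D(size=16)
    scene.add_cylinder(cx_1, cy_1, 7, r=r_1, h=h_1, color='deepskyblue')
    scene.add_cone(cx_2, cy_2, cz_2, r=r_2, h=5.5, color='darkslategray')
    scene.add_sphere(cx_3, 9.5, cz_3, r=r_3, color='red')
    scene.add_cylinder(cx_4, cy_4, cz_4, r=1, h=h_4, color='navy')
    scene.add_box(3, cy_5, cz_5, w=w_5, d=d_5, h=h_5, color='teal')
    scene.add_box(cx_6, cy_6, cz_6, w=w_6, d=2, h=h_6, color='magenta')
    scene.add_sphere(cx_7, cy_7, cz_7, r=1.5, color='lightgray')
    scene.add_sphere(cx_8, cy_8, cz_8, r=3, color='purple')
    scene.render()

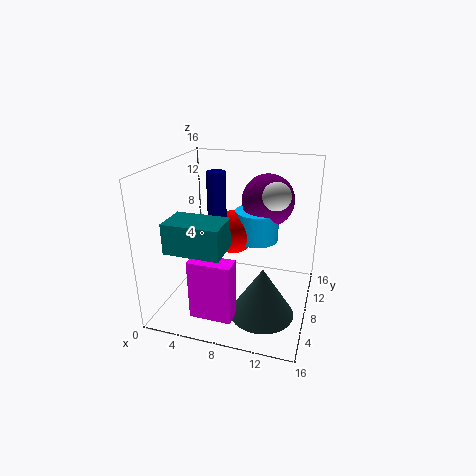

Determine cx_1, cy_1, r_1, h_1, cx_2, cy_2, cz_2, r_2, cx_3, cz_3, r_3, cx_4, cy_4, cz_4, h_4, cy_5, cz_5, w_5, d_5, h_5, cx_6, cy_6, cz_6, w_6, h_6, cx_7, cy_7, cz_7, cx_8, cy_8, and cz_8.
cx_1 = 9.5, cy_1 = 10.5, r_1 = 2.5, h_1 = 3.5, cx_2 = 11.5, cy_2 = 5.5, cz_2 = 0.5, r_2 = 3.5, cx_3 = 7, cz_3 = 8, r_3 = 2.5, cx_4 = 6, cy_4 = 7, cz_4 = 9.5, h_4 = 6, cy_5 = 0.5, cz_5 = 9, w_5 = 5.5, d_5 = 3.5, h_5 = 3, cx_6 = 4.5, cy_6 = 2, cz_6 = 1, w_6 = 4.5, h_6 = 6.5, cx_7 = 12, cy_7 = 8.5, cz_7 = 13, cx_8 = 10.5, cy_8 = 11.5, cz_8 = 11.5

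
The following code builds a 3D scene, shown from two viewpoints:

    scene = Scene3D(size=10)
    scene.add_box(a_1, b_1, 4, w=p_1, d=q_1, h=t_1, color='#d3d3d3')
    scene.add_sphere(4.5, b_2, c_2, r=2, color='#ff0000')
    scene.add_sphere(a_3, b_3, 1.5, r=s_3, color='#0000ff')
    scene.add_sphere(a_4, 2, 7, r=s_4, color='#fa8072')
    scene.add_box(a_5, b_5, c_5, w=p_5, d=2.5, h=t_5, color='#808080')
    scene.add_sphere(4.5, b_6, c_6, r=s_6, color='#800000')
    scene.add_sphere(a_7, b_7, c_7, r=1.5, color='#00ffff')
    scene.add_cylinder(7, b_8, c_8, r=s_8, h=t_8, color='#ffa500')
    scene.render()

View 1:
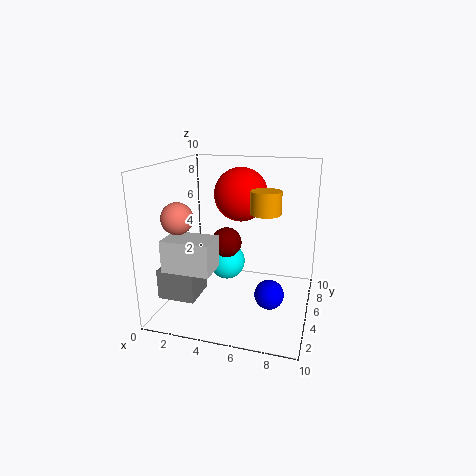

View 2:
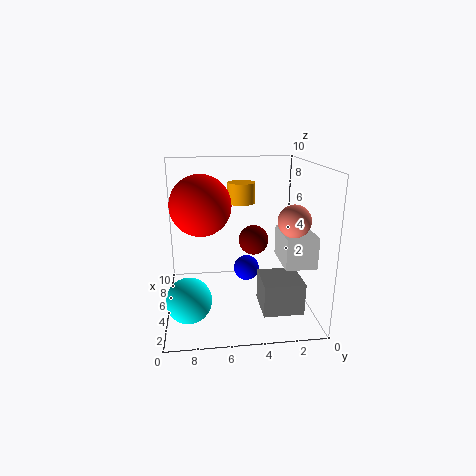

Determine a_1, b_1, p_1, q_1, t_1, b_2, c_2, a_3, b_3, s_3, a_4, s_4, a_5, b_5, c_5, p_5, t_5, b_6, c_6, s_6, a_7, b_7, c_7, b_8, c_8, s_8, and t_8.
a_1 = 1.5
b_1 = 0.5
p_1 = 3
q_1 = 2
t_1 = 2
b_2 = 7.5
c_2 = 7.5
a_3 = 7.5
b_3 = 4
s_3 = 1
a_4 = 2
s_4 = 1
a_5 = 0.5
b_5 = 1.5
c_5 = 1.5
p_5 = 2.5
t_5 = 2
b_6 = 4
c_6 = 5
s_6 = 1
a_7 = 3
b_7 = 8.5
c_7 = 1.5
b_8 = 4.5
c_8 = 7
s_8 = 1
t_8 = 1.5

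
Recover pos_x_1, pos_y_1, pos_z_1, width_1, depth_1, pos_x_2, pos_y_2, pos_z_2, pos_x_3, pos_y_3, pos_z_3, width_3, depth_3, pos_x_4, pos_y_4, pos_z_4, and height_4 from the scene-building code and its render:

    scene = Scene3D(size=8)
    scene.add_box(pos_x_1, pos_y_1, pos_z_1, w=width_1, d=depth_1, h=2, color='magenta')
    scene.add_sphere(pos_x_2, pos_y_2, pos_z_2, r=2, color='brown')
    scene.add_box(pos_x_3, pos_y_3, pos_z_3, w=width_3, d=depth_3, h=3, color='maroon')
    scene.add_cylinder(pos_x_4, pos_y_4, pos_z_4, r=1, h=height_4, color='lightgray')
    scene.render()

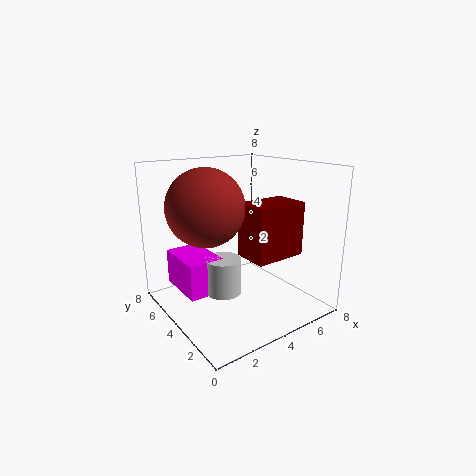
pos_x_1 = 1
pos_y_1 = 4
pos_z_1 = 1
width_1 = 2
depth_1 = 3
pos_x_2 = 2
pos_y_2 = 4
pos_z_2 = 6
pos_x_3 = 4
pos_y_3 = 2
pos_z_3 = 3
width_3 = 3
depth_3 = 2
pos_x_4 = 3
pos_y_4 = 4
pos_z_4 = 1
height_4 = 2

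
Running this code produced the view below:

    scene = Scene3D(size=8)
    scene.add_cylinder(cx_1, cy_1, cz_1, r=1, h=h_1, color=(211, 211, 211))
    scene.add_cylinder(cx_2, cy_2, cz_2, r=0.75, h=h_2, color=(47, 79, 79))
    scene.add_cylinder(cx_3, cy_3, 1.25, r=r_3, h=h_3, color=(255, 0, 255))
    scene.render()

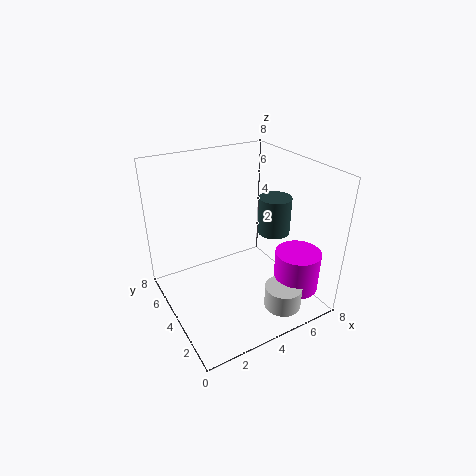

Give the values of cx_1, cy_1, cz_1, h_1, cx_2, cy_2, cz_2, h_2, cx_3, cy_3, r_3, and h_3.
cx_1 = 5.25; cy_1 = 1.25; cz_1 = 0.75; h_1 = 1.25; cx_2 = 4.5; cy_2 = 1.5; cz_2 = 5.5; h_2 = 1.75; cx_3 = 6.5; cy_3 = 1.75; r_3 = 1.25; h_3 = 2.25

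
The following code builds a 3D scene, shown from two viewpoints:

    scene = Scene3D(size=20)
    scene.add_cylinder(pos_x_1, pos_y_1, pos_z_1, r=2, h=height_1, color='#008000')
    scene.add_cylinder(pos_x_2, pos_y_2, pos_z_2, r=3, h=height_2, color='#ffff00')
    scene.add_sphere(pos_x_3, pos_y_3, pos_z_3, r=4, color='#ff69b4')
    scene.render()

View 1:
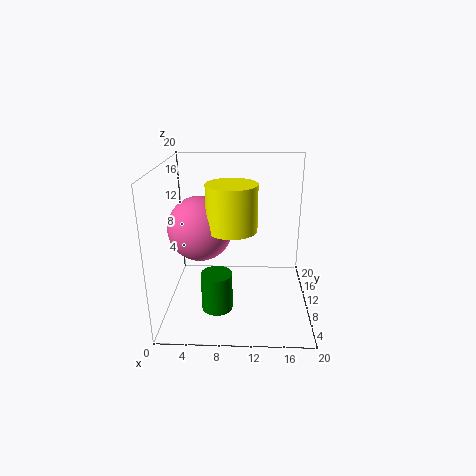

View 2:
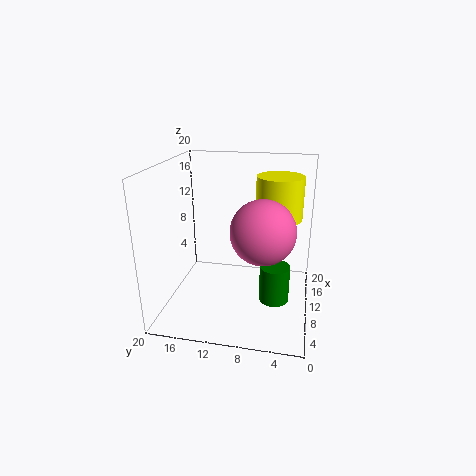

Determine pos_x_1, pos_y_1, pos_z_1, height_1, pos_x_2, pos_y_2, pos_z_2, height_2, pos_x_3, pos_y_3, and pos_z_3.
pos_x_1 = 7.5, pos_y_1 = 4.5, pos_z_1 = 2.5, height_1 = 5, pos_x_2 = 9.5, pos_y_2 = 4.5, pos_z_2 = 13.5, height_2 = 5.5, pos_x_3 = 5.5, pos_y_3 = 6, pos_z_3 = 13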